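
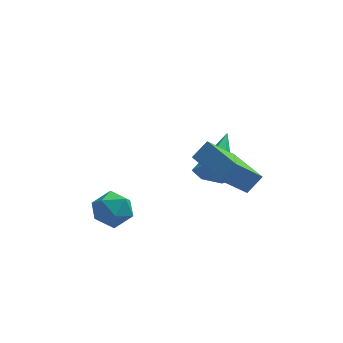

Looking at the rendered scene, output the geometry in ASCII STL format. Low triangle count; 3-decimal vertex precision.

solid 
facet normal -0.620 -0.351 -0.702
outer loop
vertex 2.028 -3.119 3.556
vertex 1.109 -1.583 3.599
vertex 2.978 -2.519 2.417
endloop
endfacet
facet normal 0.513 -0.858 -0.024
outer loop
vertex 3.511 -2.217 3.021
vertex 2.028 -3.119 3.556
vertex 2.978 -2.519 2.417
endloop
endfacet
facet normal -0.620 -0.351 -0.702
outer loop
vertex 2.978 -2.519 2.417
vertex 1.109 -1.583 3.599
vertex 2.059 -0.983 2.46
endloop
endfacet
facet normal 0.594 0.375 -0.712
outer loop
vertex 2.059 -0.983 2.46
vertex 3.511 -2.217 3.021
vertex 2.978 -2.519 2.417
endloop
endfacet
facet normal -0.594 -0.375 0.712
outer loop
vertex 2.028 -3.119 3.556
vertex 1.642 -1.281 4.203
vertex 1.109 -1.583 3.599
endloop
endfacet
facet normal 0.513 -0.858 -0.024
outer loop
vertex 2.561 -2.817 4.16
vertex 2.028 -3.119 3.556
vertex 3.511 -2.217 3.021
endloop
endfacet
facet normal -0.594 -0.375 0.712
outer loop
vertex 2.561 -2.817 4.16
vertex 1.642 -1.281 4.203
vertex 2.028 -3.119 3.556
endloop
endfacet
facet normal -0.513 0.858 0.024
outer loop
vertex 1.109 -1.583 3.599
vertex 1.642 -1.281 4.203
vertex 2.059 -0.983 2.46
endloop
endfacet
facet normal 0.594 0.375 -0.712
outer loop
vertex 2.592 -0.681 3.064
vertex 3.511 -2.217 3.021
vertex 2.059 -0.983 2.46
endloop
endfacet
facet normal -0.513 0.858 0.024
outer loop
vertex 2.059 -0.983 2.46
vertex 1.642 -1.281 4.203
vertex 2.592 -0.681 3.064
endloop
endfacet
facet normal 0.620 0.351 0.702
outer loop
vertex 2.592 -0.681 3.064
vertex 2.561 -2.817 4.16
vertex 3.511 -2.217 3.021
endloop
endfacet
facet normal 0.620 0.351 0.702
outer loop
vertex 1.642 -1.281 4.203
vertex 2.561 -2.817 4.16
vertex 2.592 -0.681 3.064
endloop
endfacet
facet normal -0.278 -0.857 -0.434
outer loop
vertex 2.277 0.877 0.255
vertex 1.921 0.659 0.913
vertex 1.528 1.061 0.372
endloop
endfacet
facet normal 0.059 0.694 -0.717
outer loop
vertex 2.277 0.877 0.255
vertex 1.528 1.061 0.372
vertex 2.519 2.501 1.847
endloop
endfacet
facet normal -0.278 -0.857 -0.435
outer loop
vertex 1.528 1.061 0.372
vertex 1.921 0.659 0.913
vertex 1.172 0.842 1.031
endloop
endfacet
facet normal -0.723 0.670 -0.168
outer loop
vertex 1.528 1.061 0.372
vertex 1.172 0.842 1.031
vertex 2.519 2.501 1.847
endloop
endfacet
facet normal -0.278 -0.857 -0.434
outer loop
vertex 1.172 0.842 1.031
vertex 1.921 0.659 0.913
vertex 1.565 0.441 1.572
endloop
endfacet
facet normal -0.697 0.232 0.678
outer loop
vertex 1.172 0.842 1.031
vertex 1.565 0.441 1.572
vertex 2.519 2.501 1.847
endloop
endfacet
facet normal -0.279 -0.857 -0.434
outer loop
vertex 1.565 0.441 1.572
vertex 1.921 0.659 0.913
vertex 2.314 0.257 1.454
endloop
endfacet
facet normal 0.109 -0.181 0.977
outer loop
vertex 1.565 0.441 1.572
vertex 2.314 0.257 1.454
vertex 2.519 2.501 1.847
endloop
endfacet
facet normal -0.279 -0.857 -0.434
outer loop
vertex 2.314 0.257 1.454
vertex 1.921 0.659 0.913
vertex 2.67 0.475 0.795
endloop
endfacet
facet normal 0.890 -0.156 0.429
outer loop
vertex 2.314 0.257 1.454
vertex 2.67 0.475 0.795
vertex 2.519 2.501 1.847
endloop
endfacet
facet normal -0.279 -0.856 -0.435
outer loop
vertex 2.67 0.475 0.795
vertex 1.921 0.659 0.913
vertex 2.277 0.877 0.255
endloop
endfacet
facet normal 0.863 0.282 -0.419
outer loop
vertex 2.67 0.475 0.795
vertex 2.277 0.877 0.255
vertex 2.519 2.501 1.847
endloop
endfacet
facet normal -0.611 0.326 0.721
outer loop
vertex -2.352 -2.386 1.853
vertex -2.002 -2.903 2.384
vertex -1.704 -2.144 2.293
endloop
endfacet
facet normal -0.481 0.842 0.245
outer loop
vertex -2.352 -2.386 1.853
vertex -1.704 -2.144 2.293
vertex -1.758 -1.944 1.5
endloop
endfacet
facet normal -0.688 0.608 -0.396
outer loop
vertex -2.352 -2.386 1.853
vertex -1.758 -1.944 1.5
vertex -2.089 -2.579 1.1
endloop
endfacet
facet normal -0.947 -0.052 -0.317
outer loop
vertex -2.352 -2.386 1.853
vertex -2.089 -2.579 1.1
vertex -2.24 -3.172 1.647
endloop
endfacet
facet normal -0.900 -0.226 0.373
outer loop
vertex -2.352 -2.386 1.853
vertex -2.24 -3.172 1.647
vertex -2.002 -2.903 2.384
endloop
endfacet
facet normal 0.225 0.948 0.224
outer loop
vertex -1.758 -1.944 1.5
vertex -1.704 -2.144 2.293
vertex -1.04 -2.188 1.813
endloop
endfacet
facet normal 0.012 0.114 0.993
outer loop
vertex -1.704 -2.144 2.293
vertex -2.002 -2.903 2.384
vertex -1.191 -2.781 2.36
endloop
endfacet
facet normal -0.453 -0.780 0.431
outer loop
vertex -2.002 -2.903 2.384
vertex -2.24 -3.172 1.647
vertex -1.522 -3.416 1.96
endloop
endfacet
facet normal -0.529 -0.498 -0.687
outer loop
vertex -2.24 -3.172 1.647
vertex -2.089 -2.579 1.1
vertex -1.576 -3.216 1.167
endloop
endfacet
facet normal -0.110 0.570 -0.814
outer loop
vertex -2.089 -2.579 1.1
vertex -1.758 -1.944 1.5
vertex -1.278 -2.457 1.076
endloop
endfacet
facet normal 0.947 0.052 0.317
outer loop
vertex -0.928 -2.974 1.607
vertex -1.04 -2.188 1.813
vertex -1.191 -2.781 2.36
endloop
endfacet
facet normal 0.688 -0.608 0.396
outer loop
vertex -0.928 -2.974 1.607
vertex -1.191 -2.781 2.36
vertex -1.522 -3.416 1.96
endloop
endfacet
facet normal 0.481 -0.842 -0.245
outer loop
vertex -0.928 -2.974 1.607
vertex -1.522 -3.416 1.96
vertex -1.576 -3.216 1.167
endloop
endfacet
facet normal 0.611 -0.326 -0.721
outer loop
vertex -0.928 -2.974 1.607
vertex -1.576 -3.216 1.167
vertex -1.278 -2.457 1.076
endloop
endfacet
facet normal 0.900 0.226 -0.373
outer loop
vertex -0.928 -2.974 1.607
vertex -1.278 -2.457 1.076
vertex -1.04 -2.188 1.813
endloop
endfacet
facet normal 0.529 0.498 0.687
outer loop
vertex -1.191 -2.781 2.36
vertex -1.04 -2.188 1.813
vertex -1.704 -2.144 2.293
endloop
endfacet
facet normal 0.110 -0.570 0.814
outer loop
vertex -1.522 -3.416 1.96
vertex -1.191 -2.781 2.36
vertex -2.002 -2.903 2.384
endloop
endfacet
facet normal -0.225 -0.948 -0.224
outer loop
vertex -1.576 -3.216 1.167
vertex -1.522 -3.416 1.96
vertex -2.24 -3.172 1.647
endloop
endfacet
facet normal -0.012 -0.114 -0.993
outer loop
vertex -1.278 -2.457 1.076
vertex -1.576 -3.216 1.167
vertex -2.089 -2.579 1.1
endloop
endfacet
facet normal 0.453 0.780 -0.431
outer loop
vertex -1.04 -2.188 1.813
vertex -1.278 -2.457 1.076
vertex -1.758 -1.944 1.5
endloop
endfacet

endsolid


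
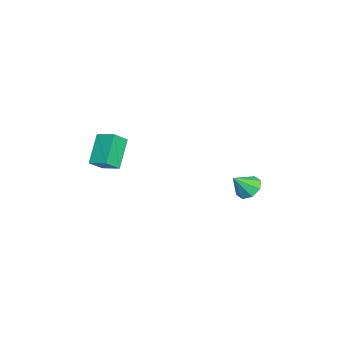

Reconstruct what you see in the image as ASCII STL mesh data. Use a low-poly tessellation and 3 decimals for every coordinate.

solid 
facet normal -0.373 0.578 -0.725
outer loop
vertex -3.604 3.724 -0.345
vertex -4.167 3.54 -0.202
vertex -3.805 3.997 -0.024
endloop
endfacet
facet normal 0.899 0.212 0.383
outer loop
vertex -3.604 3.724 -0.345
vertex -3.805 3.997 -0.024
vertex -3.793 2.96 0.522
endloop
endfacet
facet normal -0.375 0.579 -0.724
outer loop
vertex -3.805 3.997 -0.024
vertex -4.167 3.54 -0.202
vertex -4.218 4.001 0.193
endloop
endfacet
facet normal 0.424 0.426 0.799
outer loop
vertex -3.805 3.997 -0.024
vertex -4.218 4.001 0.193
vertex -3.793 2.96 0.522
endloop
endfacet
facet normal -0.375 0.579 -0.724
outer loop
vertex -4.218 4.001 0.193
vertex -4.167 3.54 -0.202
vertex -4.601 3.735 0.179
endloop
endfacet
facet normal -0.191 0.224 0.956
outer loop
vertex -4.218 4.001 0.193
vertex -4.601 3.735 0.179
vertex -3.793 2.96 0.522
endloop
endfacet
facet normal -0.374 0.580 -0.723
outer loop
vertex -4.601 3.735 0.179
vertex -4.167 3.54 -0.202
vertex -4.73 3.355 -0.059
endloop
endfacet
facet normal -0.588 -0.277 0.760
outer loop
vertex -4.601 3.735 0.179
vertex -4.73 3.355 -0.059
vertex -3.793 2.96 0.522
endloop
endfacet
facet normal -0.374 0.579 -0.724
outer loop
vertex -4.73 3.355 -0.059
vertex -4.167 3.54 -0.202
vertex -4.529 3.082 -0.381
endloop
endfacet
facet normal -0.533 -0.780 0.329
outer loop
vertex -4.73 3.355 -0.059
vertex -4.529 3.082 -0.381
vertex -3.793 2.96 0.522
endloop
endfacet
facet normal -0.375 0.579 -0.724
outer loop
vertex -4.529 3.082 -0.381
vertex -4.167 3.54 -0.202
vertex -4.116 3.078 -0.598
endloop
endfacet
facet normal -0.056 -0.994 -0.089
outer loop
vertex -4.529 3.082 -0.381
vertex -4.116 3.078 -0.598
vertex -3.793 2.96 0.522
endloop
endfacet
facet normal -0.374 0.579 -0.724
outer loop
vertex -4.116 3.078 -0.598
vertex -4.167 3.54 -0.202
vertex -3.733 3.344 -0.583
endloop
endfacet
facet normal 0.560 -0.792 -0.245
outer loop
vertex -4.116 3.078 -0.598
vertex -3.733 3.344 -0.583
vertex -3.793 2.96 0.522
endloop
endfacet
facet normal -0.373 0.580 -0.724
outer loop
vertex -3.733 3.344 -0.583
vertex -4.167 3.54 -0.202
vertex -3.604 3.724 -0.345
endloop
endfacet
facet normal 0.955 -0.293 -0.050
outer loop
vertex -3.733 3.344 -0.583
vertex -3.604 3.724 -0.345
vertex -3.793 2.96 0.522
endloop
endfacet
facet normal -0.558 0.541 -0.629
outer loop
vertex -3.741 -1.684 2.397
vertex -3.343 -0.977 2.652
vertex -2.768 -1.864 1.378
endloop
endfacet
facet normal -0.469 -0.831 -0.301
outer loop
vertex -2.317 -2.303 1.888
vertex -3.741 -1.684 2.397
vertex -2.768 -1.864 1.378
endloop
endfacet
facet normal -0.558 0.542 -0.629
outer loop
vertex -2.768 -1.864 1.378
vertex -3.343 -0.977 2.652
vertex -2.37 -1.157 1.634
endloop
endfacet
facet normal 0.686 -0.127 -0.716
outer loop
vertex -2.37 -1.157 1.634
vertex -2.317 -2.303 1.888
vertex -2.768 -1.864 1.378
endloop
endfacet
facet normal -0.686 0.128 0.716
outer loop
vertex -3.741 -1.684 2.397
vertex -2.892 -1.416 3.162
vertex -3.343 -0.977 2.652
endloop
endfacet
facet normal -0.469 -0.831 -0.301
outer loop
vertex -3.29 -2.123 2.906
vertex -3.741 -1.684 2.397
vertex -2.317 -2.303 1.888
endloop
endfacet
facet normal -0.686 0.127 0.717
outer loop
vertex -3.29 -2.123 2.906
vertex -2.892 -1.416 3.162
vertex -3.741 -1.684 2.397
endloop
endfacet
facet normal 0.468 0.831 0.301
outer loop
vertex -3.343 -0.977 2.652
vertex -2.892 -1.416 3.162
vertex -2.37 -1.157 1.634
endloop
endfacet
facet normal 0.685 -0.127 -0.717
outer loop
vertex -1.919 -1.596 2.143
vertex -2.317 -2.303 1.888
vertex -2.37 -1.157 1.634
endloop
endfacet
facet normal 0.469 0.830 0.301
outer loop
vertex -2.37 -1.157 1.634
vertex -2.892 -1.416 3.162
vertex -1.919 -1.596 2.143
endloop
endfacet
facet normal 0.558 -0.541 0.629
outer loop
vertex -1.919 -1.596 2.143
vertex -3.29 -2.123 2.906
vertex -2.317 -2.303 1.888
endloop
endfacet
facet normal 0.558 -0.542 0.629
outer loop
vertex -2.892 -1.416 3.162
vertex -3.29 -2.123 2.906
vertex -1.919 -1.596 2.143
endloop
endfacet

endsolid


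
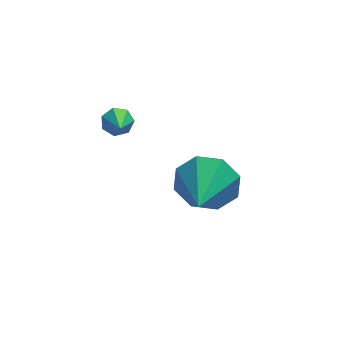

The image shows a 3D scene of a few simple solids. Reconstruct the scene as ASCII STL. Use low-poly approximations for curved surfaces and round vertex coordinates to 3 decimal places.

solid 
facet normal 0.350 0.858 -0.376
outer loop
vertex -0.042 0.183 -0.84
vertex -0.592 -0.002 -1.774
vertex -0.819 0.507 -0.825
endloop
endfacet
facet normal -0.021 -0.097 0.995
outer loop
vertex -0.042 0.183 -0.84
vertex -0.819 0.507 -0.825
vertex -1.268 -1.658 -1.046
endloop
endfacet
facet normal 0.350 0.858 -0.377
outer loop
vertex -0.819 0.507 -0.825
vertex -0.592 -0.002 -1.774
vertex -1.463 0.532 -1.366
endloop
endfacet
facet normal -0.641 0.055 0.766
outer loop
vertex -0.819 0.507 -0.825
vertex -1.463 0.532 -1.366
vertex -1.268 -1.658 -1.046
endloop
endfacet
facet normal 0.349 0.858 -0.377
outer loop
vertex -1.463 0.532 -1.366
vertex -0.592 -0.002 -1.774
vertex -1.598 0.244 -2.146
endloop
endfacet
facet normal -0.980 -0.059 0.191
outer loop
vertex -1.463 0.532 -1.366
vertex -1.598 0.244 -2.146
vertex -1.268 -1.658 -1.046
endloop
endfacet
facet normal 0.349 0.858 -0.377
outer loop
vertex -1.598 0.244 -2.146
vertex -0.592 -0.002 -1.774
vertex -1.143 -0.188 -2.707
endloop
endfacet
facet normal -0.840 -0.373 -0.394
outer loop
vertex -1.598 0.244 -2.146
vertex -1.143 -0.188 -2.707
vertex -1.268 -1.658 -1.046
endloop
endfacet
facet normal 0.349 0.858 -0.377
outer loop
vertex -1.143 -0.188 -2.707
vertex -0.592 -0.002 -1.774
vertex -0.366 -0.511 -2.722
endloop
endfacet
facet normal -0.304 -0.702 -0.644
outer loop
vertex -1.143 -0.188 -2.707
vertex -0.366 -0.511 -2.722
vertex -1.268 -1.658 -1.046
endloop
endfacet
facet normal 0.350 0.858 -0.377
outer loop
vertex -0.366 -0.511 -2.722
vertex -0.592 -0.002 -1.774
vertex 0.278 -0.536 -2.181
endloop
endfacet
facet normal 0.315 -0.854 -0.415
outer loop
vertex -0.366 -0.511 -2.722
vertex 0.278 -0.536 -2.181
vertex -1.268 -1.658 -1.046
endloop
endfacet
facet normal 0.350 0.858 -0.376
outer loop
vertex 0.278 -0.536 -2.181
vertex -0.592 -0.002 -1.774
vertex 0.413 -0.249 -1.401
endloop
endfacet
facet normal 0.654 -0.740 0.159
outer loop
vertex 0.278 -0.536 -2.181
vertex 0.413 -0.249 -1.401
vertex -1.268 -1.658 -1.046
endloop
endfacet
facet normal 0.350 0.858 -0.376
outer loop
vertex 0.413 -0.249 -1.401
vertex -0.592 -0.002 -1.774
vertex -0.042 0.183 -0.84
endloop
endfacet
facet normal 0.514 -0.426 0.745
outer loop
vertex 0.413 -0.249 -1.401
vertex -0.042 0.183 -0.84
vertex -1.268 -1.658 -1.046
endloop
endfacet
facet normal 0.088 0.806 -0.586
outer loop
vertex -2.933 0.681 1.943
vertex -3.291 0.486 1.621
vertex -3.361 0.794 2.034
endloop
endfacet
facet normal 0.262 0.238 0.935
outer loop
vertex -2.933 0.681 1.943
vertex -3.361 0.794 2.034
vertex -3.409 -0.586 2.399
endloop
endfacet
facet normal 0.089 0.806 -0.586
outer loop
vertex -3.361 0.794 2.034
vertex -3.291 0.486 1.621
vertex -3.736 0.675 1.813
endloop
endfacet
facet normal -0.547 0.232 0.804
outer loop
vertex -3.361 0.794 2.034
vertex -3.736 0.675 1.813
vertex -3.409 -0.586 2.399
endloop
endfacet
facet normal 0.088 0.805 -0.587
outer loop
vertex -3.736 0.675 1.813
vertex -3.291 0.486 1.621
vertex -3.776 0.413 1.448
endloop
endfacet
facet normal -0.965 -0.151 0.214
outer loop
vertex -3.736 0.675 1.813
vertex -3.776 0.413 1.448
vertex -3.409 -0.586 2.399
endloop
endfacet
facet normal 0.087 0.807 -0.585
outer loop
vertex -3.776 0.413 1.448
vertex -3.291 0.486 1.621
vertex -3.452 0.207 1.212
endloop
endfacet
facet normal -0.679 -0.621 -0.390
outer loop
vertex -3.776 0.413 1.448
vertex -3.452 0.207 1.212
vertex -3.409 -0.586 2.399
endloop
endfacet
facet normal 0.089 0.806 -0.585
outer loop
vertex -3.452 0.207 1.212
vertex -3.291 0.486 1.621
vertex -3.006 0.21 1.284
endloop
endfacet
facet normal 0.095 -0.826 -0.555
outer loop
vertex -3.452 0.207 1.212
vertex -3.006 0.21 1.284
vertex -3.409 -0.586 2.399
endloop
endfacet
facet normal 0.088 0.806 -0.586
outer loop
vertex -3.006 0.21 1.284
vertex -3.291 0.486 1.621
vertex -2.776 0.421 1.609
endloop
endfacet
facet normal 0.777 -0.610 -0.154
outer loop
vertex -3.006 0.21 1.284
vertex -2.776 0.421 1.609
vertex -3.409 -0.586 2.399
endloop
endfacet
facet normal 0.088 0.806 -0.586
outer loop
vertex -2.776 0.421 1.609
vertex -3.291 0.486 1.621
vertex -2.933 0.681 1.943
endloop
endfacet
facet normal 0.851 -0.137 0.507
outer loop
vertex -2.776 0.421 1.609
vertex -2.933 0.681 1.943
vertex -3.409 -0.586 2.399
endloop
endfacet

endsolid


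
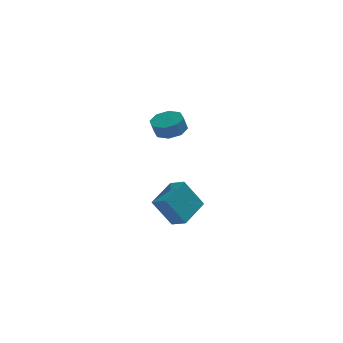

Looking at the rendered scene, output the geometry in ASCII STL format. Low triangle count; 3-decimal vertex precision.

solid 
facet normal -0.692 0.624 -0.364
outer loop
vertex 0.185 -3.76 0.789
vertex 1.198 -2.175 1.58
vertex 1.281 -3.578 -0.98
endloop
endfacet
facet normal -0.497 -0.776 -0.388
outer loop
vertex 2.042 -4.265 -0.58
vertex 0.185 -3.76 0.789
vertex 1.281 -3.578 -0.98
endloop
endfacet
facet normal -0.691 0.624 -0.364
outer loop
vertex 1.281 -3.578 -0.98
vertex 1.198 -2.175 1.58
vertex 2.295 -1.994 -0.19
endloop
endfacet
facet normal 0.524 0.087 -0.847
outer loop
vertex 2.295 -1.994 -0.19
vertex 2.042 -4.265 -0.58
vertex 1.281 -3.578 -0.98
endloop
endfacet
facet normal -0.524 -0.088 0.847
outer loop
vertex 0.185 -3.76 0.789
vertex 1.959 -2.862 1.98
vertex 1.198 -2.175 1.58
endloop
endfacet
facet normal -0.497 -0.777 -0.387
outer loop
vertex 0.945 -4.446 1.19
vertex 0.185 -3.76 0.789
vertex 2.042 -4.265 -0.58
endloop
endfacet
facet normal -0.525 -0.086 0.847
outer loop
vertex 0.945 -4.446 1.19
vertex 1.959 -2.862 1.98
vertex 0.185 -3.76 0.789
endloop
endfacet
facet normal 0.497 0.776 0.388
outer loop
vertex 1.198 -2.175 1.58
vertex 1.959 -2.862 1.98
vertex 2.295 -1.994 -0.19
endloop
endfacet
facet normal 0.525 0.087 -0.847
outer loop
vertex 3.055 -2.68 0.211
vertex 2.042 -4.265 -0.58
vertex 2.295 -1.994 -0.19
endloop
endfacet
facet normal 0.497 0.777 0.388
outer loop
vertex 2.295 -1.994 -0.19
vertex 1.959 -2.862 1.98
vertex 3.055 -2.68 0.211
endloop
endfacet
facet normal 0.691 -0.624 0.365
outer loop
vertex 3.055 -2.68 0.211
vertex 0.945 -4.446 1.19
vertex 2.042 -4.265 -0.58
endloop
endfacet
facet normal 0.691 -0.624 0.364
outer loop
vertex 1.959 -2.862 1.98
vertex 0.945 -4.446 1.19
vertex 3.055 -2.68 0.211
endloop
endfacet
facet normal 0.241 0.290 -0.926
outer loop
vertex 1.824 3.255 3.209
vertex 1.213 4.078 3.308
vertex 2.204 3.879 3.503
endloop
endfacet
facet normal 0.842 -0.537 0.051
outer loop
vertex 1.824 3.255 3.209
vertex 2.204 3.879 3.503
vertex 1.578 2.959 4.154
endloop
endfacet
facet normal 0.842 -0.537 0.051
outer loop
vertex 1.578 2.959 4.154
vertex 2.204 3.879 3.503
vertex 1.959 3.584 4.448
endloop
endfacet
facet normal -0.241 -0.289 0.927
outer loop
vertex 1.578 2.959 4.154
vertex 1.959 3.584 4.448
vertex 0.967 3.782 4.252
endloop
endfacet
facet normal 0.240 0.290 -0.926
outer loop
vertex 2.204 3.879 3.503
vertex 1.213 4.078 3.308
vertex 2.004 4.62 3.683
endloop
endfacet
facet normal 0.937 0.180 0.299
outer loop
vertex 2.204 3.879 3.503
vertex 2.004 4.62 3.683
vertex 1.959 3.584 4.448
endloop
endfacet
facet normal 0.936 0.181 0.300
outer loop
vertex 1.959 3.584 4.448
vertex 2.004 4.62 3.683
vertex 1.758 4.325 4.628
endloop
endfacet
facet normal -0.241 -0.290 0.926
outer loop
vertex 1.959 3.584 4.448
vertex 1.758 4.325 4.628
vertex 0.967 3.782 4.252
endloop
endfacet
facet normal 0.241 0.290 -0.926
outer loop
vertex 2.004 4.62 3.683
vertex 1.213 4.078 3.308
vertex 1.34 5.043 3.643
endloop
endfacet
facet normal 0.482 0.793 0.373
outer loop
vertex 2.004 4.62 3.683
vertex 1.34 5.043 3.643
vertex 1.758 4.325 4.628
endloop
endfacet
facet normal 0.482 0.793 0.373
outer loop
vertex 1.758 4.325 4.628
vertex 1.34 5.043 3.643
vertex 1.094 4.748 4.588
endloop
endfacet
facet normal -0.241 -0.290 0.926
outer loop
vertex 1.758 4.325 4.628
vertex 1.094 4.748 4.588
vertex 0.967 3.782 4.252
endloop
endfacet
facet normal 0.242 0.290 -0.926
outer loop
vertex 1.34 5.043 3.643
vertex 1.213 4.078 3.308
vertex 0.602 4.901 3.406
endloop
endfacet
facet normal -0.254 0.940 0.227
outer loop
vertex 1.34 5.043 3.643
vertex 0.602 4.901 3.406
vertex 1.094 4.748 4.588
endloop
endfacet
facet normal -0.255 0.940 0.228
outer loop
vertex 1.094 4.748 4.588
vertex 0.602 4.901 3.406
vertex 0.356 4.605 4.351
endloop
endfacet
facet normal -0.241 -0.290 0.926
outer loop
vertex 1.094 4.748 4.588
vertex 0.356 4.605 4.351
vertex 0.967 3.782 4.252
endloop
endfacet
facet normal 0.241 0.289 -0.927
outer loop
vertex 0.602 4.901 3.406
vertex 1.213 4.078 3.308
vertex 0.221 4.276 3.112
endloop
endfacet
facet normal -0.842 0.537 -0.051
outer loop
vertex 0.602 4.901 3.406
vertex 0.221 4.276 3.112
vertex 0.356 4.605 4.351
endloop
endfacet
facet normal -0.842 0.537 -0.051
outer loop
vertex 0.356 4.605 4.351
vertex 0.221 4.276 3.112
vertex -0.024 3.981 4.057
endloop
endfacet
facet normal -0.241 -0.290 0.926
outer loop
vertex 0.356 4.605 4.351
vertex -0.024 3.981 4.057
vertex 0.967 3.782 4.252
endloop
endfacet
facet normal 0.241 0.290 -0.926
outer loop
vertex 0.221 4.276 3.112
vertex 1.213 4.078 3.308
vertex 0.422 3.535 2.932
endloop
endfacet
facet normal -0.937 -0.181 -0.299
outer loop
vertex 0.221 4.276 3.112
vertex 0.422 3.535 2.932
vertex -0.024 3.981 4.057
endloop
endfacet
facet normal -0.937 -0.180 -0.300
outer loop
vertex -0.024 3.981 4.057
vertex 0.422 3.535 2.932
vertex 0.176 3.24 3.877
endloop
endfacet
facet normal -0.240 -0.290 0.926
outer loop
vertex -0.024 3.981 4.057
vertex 0.176 3.24 3.877
vertex 0.967 3.782 4.252
endloop
endfacet
facet normal 0.241 0.290 -0.926
outer loop
vertex 0.422 3.535 2.932
vertex 1.213 4.078 3.308
vertex 1.086 3.112 2.972
endloop
endfacet
facet normal -0.482 -0.793 -0.373
outer loop
vertex 0.422 3.535 2.932
vertex 1.086 3.112 2.972
vertex 0.176 3.24 3.877
endloop
endfacet
facet normal -0.482 -0.793 -0.373
outer loop
vertex 0.176 3.24 3.877
vertex 1.086 3.112 2.972
vertex 0.84 2.817 3.917
endloop
endfacet
facet normal -0.241 -0.290 0.926
outer loop
vertex 0.176 3.24 3.877
vertex 0.84 2.817 3.917
vertex 0.967 3.782 4.252
endloop
endfacet
facet normal 0.241 0.290 -0.926
outer loop
vertex 1.086 3.112 2.972
vertex 1.213 4.078 3.308
vertex 1.824 3.255 3.209
endloop
endfacet
facet normal 0.255 -0.940 -0.227
outer loop
vertex 1.086 3.112 2.972
vertex 1.824 3.255 3.209
vertex 0.84 2.817 3.917
endloop
endfacet
facet normal 0.254 -0.940 -0.228
outer loop
vertex 0.84 2.817 3.917
vertex 1.824 3.255 3.209
vertex 1.578 2.959 4.154
endloop
endfacet
facet normal -0.242 -0.290 0.926
outer loop
vertex 0.84 2.817 3.917
vertex 1.578 2.959 4.154
vertex 0.967 3.782 4.252
endloop
endfacet

endsolid


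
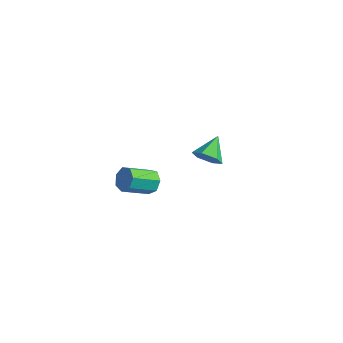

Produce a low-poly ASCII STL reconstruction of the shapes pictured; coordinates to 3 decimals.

solid 
facet normal 0.177 -0.846 -0.503
outer loop
vertex -1.196 3.081 -2.393
vertex -1.933 3.204 -2.859
vertex -1.17 3.535 -3.147
endloop
endfacet
facet normal 0.805 0.496 0.326
outer loop
vertex -1.196 3.081 -2.393
vertex -1.17 3.535 -3.147
vertex -2.207 4.516 -2.081
endloop
endfacet
facet normal 0.178 -0.846 -0.502
outer loop
vertex -1.17 3.535 -3.147
vertex -1.933 3.204 -2.859
vertex -1.906 3.657 -3.613
endloop
endfacet
facet normal 0.387 0.835 -0.392
outer loop
vertex -1.17 3.535 -3.147
vertex -1.906 3.657 -3.613
vertex -2.207 4.516 -2.081
endloop
endfacet
facet normal 0.177 -0.847 -0.502
outer loop
vertex -1.906 3.657 -3.613
vertex -1.933 3.204 -2.859
vertex -2.669 3.327 -3.325
endloop
endfacet
facet normal -0.496 0.712 -0.497
outer loop
vertex -1.906 3.657 -3.613
vertex -2.669 3.327 -3.325
vertex -2.207 4.516 -2.081
endloop
endfacet
facet normal 0.177 -0.847 -0.502
outer loop
vertex -2.669 3.327 -3.325
vertex -1.933 3.204 -2.859
vertex -2.696 2.874 -2.571
endloop
endfacet
facet normal -0.961 0.251 0.117
outer loop
vertex -2.669 3.327 -3.325
vertex -2.696 2.874 -2.571
vertex -2.207 4.516 -2.081
endloop
endfacet
facet normal 0.177 -0.847 -0.502
outer loop
vertex -2.696 2.874 -2.571
vertex -1.933 3.204 -2.859
vertex -1.96 2.751 -2.105
endloop
endfacet
facet normal -0.543 -0.087 0.835
outer loop
vertex -2.696 2.874 -2.571
vertex -1.96 2.751 -2.105
vertex -2.207 4.516 -2.081
endloop
endfacet
facet normal 0.176 -0.847 -0.502
outer loop
vertex -1.96 2.751 -2.105
vertex -1.933 3.204 -2.859
vertex -1.196 3.081 -2.393
endloop
endfacet
facet normal 0.339 0.035 0.940
outer loop
vertex -1.96 2.751 -2.105
vertex -1.196 3.081 -2.393
vertex -2.207 4.516 -2.081
endloop
endfacet
facet normal 0.376 0.779 -0.503
outer loop
vertex -0.668 -2.642 -0.353
vertex -1.299 -2.284 -0.27
vertex -0.714 -2.284 0.167
endloop
endfacet
facet normal 0.924 -0.272 0.269
outer loop
vertex -0.668 -2.642 -0.353
vertex -0.714 -2.284 0.167
vertex -1.31 -3.973 0.507
endloop
endfacet
facet normal 0.924 -0.272 0.269
outer loop
vertex -1.31 -3.973 0.507
vertex -0.714 -2.284 0.167
vertex -1.356 -3.615 1.027
endloop
endfacet
facet normal -0.374 -0.779 0.503
outer loop
vertex -1.31 -3.973 0.507
vertex -1.356 -3.615 1.027
vertex -1.941 -3.616 0.59
endloop
endfacet
facet normal 0.375 0.779 -0.503
outer loop
vertex -0.714 -2.284 0.167
vertex -1.299 -2.284 -0.27
vertex -1.201 -1.926 0.358
endloop
endfacet
facet normal 0.519 0.273 0.810
outer loop
vertex -0.714 -2.284 0.167
vertex -1.201 -1.926 0.358
vertex -1.356 -3.615 1.027
endloop
endfacet
facet normal 0.519 0.273 0.810
outer loop
vertex -1.356 -3.615 1.027
vertex -1.201 -1.926 0.358
vertex -1.843 -3.257 1.218
endloop
endfacet
facet normal -0.375 -0.778 0.504
outer loop
vertex -1.356 -3.615 1.027
vertex -1.843 -3.257 1.218
vertex -1.941 -3.616 0.59
endloop
endfacet
facet normal 0.375 0.779 -0.503
outer loop
vertex -1.201 -1.926 0.358
vertex -1.299 -2.284 -0.27
vertex -1.761 -1.838 0.076
endloop
endfacet
facet normal -0.277 0.612 0.741
outer loop
vertex -1.201 -1.926 0.358
vertex -1.761 -1.838 0.076
vertex -1.843 -3.257 1.218
endloop
endfacet
facet normal -0.277 0.612 0.741
outer loop
vertex -1.843 -3.257 1.218
vertex -1.761 -1.838 0.076
vertex -2.403 -3.169 0.936
endloop
endfacet
facet normal -0.376 -0.778 0.503
outer loop
vertex -1.843 -3.257 1.218
vertex -2.403 -3.169 0.936
vertex -1.941 -3.616 0.59
endloop
endfacet
facet normal 0.375 0.779 -0.503
outer loop
vertex -1.761 -1.838 0.076
vertex -1.299 -2.284 -0.27
vertex -1.974 -2.086 -0.467
endloop
endfacet
facet normal -0.864 0.491 0.115
outer loop
vertex -1.761 -1.838 0.076
vertex -1.974 -2.086 -0.467
vertex -2.403 -3.169 0.936
endloop
endfacet
facet normal -0.864 0.490 0.114
outer loop
vertex -2.403 -3.169 0.936
vertex -1.974 -2.086 -0.467
vertex -2.615 -3.417 0.393
endloop
endfacet
facet normal -0.377 -0.778 0.502
outer loop
vertex -2.403 -3.169 0.936
vertex -2.615 -3.417 0.393
vertex -1.941 -3.616 0.59
endloop
endfacet
facet normal 0.375 0.778 -0.504
outer loop
vertex -1.974 -2.086 -0.467
vertex -1.299 -2.284 -0.27
vertex -1.678 -2.484 -0.861
endloop
endfacet
facet normal -0.800 -0.002 -0.599
outer loop
vertex -1.974 -2.086 -0.467
vertex -1.678 -2.484 -0.861
vertex -2.615 -3.417 0.393
endloop
endfacet
facet normal -0.801 -0.001 -0.599
outer loop
vertex -2.615 -3.417 0.393
vertex -1.678 -2.484 -0.861
vertex -2.32 -3.815 -0.001
endloop
endfacet
facet normal -0.377 -0.778 0.503
outer loop
vertex -2.615 -3.417 0.393
vertex -2.32 -3.815 -0.001
vertex -1.941 -3.616 0.59
endloop
endfacet
facet normal 0.374 0.779 -0.504
outer loop
vertex -1.678 -2.484 -0.861
vertex -1.299 -2.284 -0.27
vertex -1.097 -2.731 -0.811
endloop
endfacet
facet normal -0.135 -0.491 -0.861
outer loop
vertex -1.678 -2.484 -0.861
vertex -1.097 -2.731 -0.811
vertex -2.32 -3.815 -0.001
endloop
endfacet
facet normal -0.135 -0.491 -0.861
outer loop
vertex -2.32 -3.815 -0.001
vertex -1.097 -2.731 -0.811
vertex -1.739 -4.062 0.049
endloop
endfacet
facet normal -0.375 -0.779 0.503
outer loop
vertex -2.32 -3.815 -0.001
vertex -1.739 -4.062 0.049
vertex -1.941 -3.616 0.59
endloop
endfacet
facet normal 0.375 0.778 -0.503
outer loop
vertex -1.097 -2.731 -0.811
vertex -1.299 -2.284 -0.27
vertex -0.668 -2.642 -0.353
endloop
endfacet
facet normal 0.633 -0.612 -0.474
outer loop
vertex -1.097 -2.731 -0.811
vertex -0.668 -2.642 -0.353
vertex -1.739 -4.062 0.049
endloop
endfacet
facet normal 0.633 -0.612 -0.474
outer loop
vertex -1.739 -4.062 0.049
vertex -0.668 -2.642 -0.353
vertex -1.31 -3.973 0.507
endloop
endfacet
facet normal -0.375 -0.779 0.502
outer loop
vertex -1.739 -4.062 0.049
vertex -1.31 -3.973 0.507
vertex -1.941 -3.616 0.59
endloop
endfacet

endsolid


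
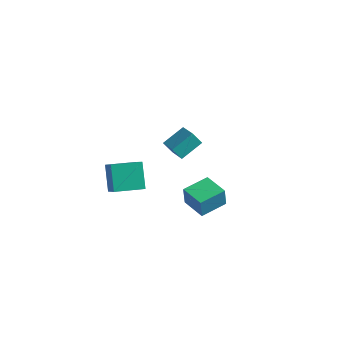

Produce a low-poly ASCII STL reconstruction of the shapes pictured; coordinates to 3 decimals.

solid 
facet normal -0.776 -0.627 0.063
outer loop
vertex 0.174 -4.944 2.956
vertex -0.603 -3.85 4.273
vertex -0.864 -3.816 1.406
endloop
endfacet
facet normal 0.414 -0.582 -0.700
outer loop
vertex 0.603 -2.63 1.287
vertex 0.174 -4.944 2.956
vertex -0.864 -3.816 1.406
endloop
endfacet
facet normal -0.776 -0.627 0.063
outer loop
vertex -0.864 -3.816 1.406
vertex -0.603 -3.85 4.273
vertex -1.641 -2.722 2.723
endloop
endfacet
facet normal -0.476 0.518 -0.711
outer loop
vertex -1.641 -2.722 2.723
vertex 0.603 -2.63 1.287
vertex -0.864 -3.816 1.406
endloop
endfacet
facet normal 0.476 -0.518 0.711
outer loop
vertex 0.174 -4.944 2.956
vertex 0.864 -2.664 4.154
vertex -0.603 -3.85 4.273
endloop
endfacet
facet normal 0.414 -0.582 -0.700
outer loop
vertex 1.641 -3.758 2.837
vertex 0.174 -4.944 2.956
vertex 0.603 -2.63 1.287
endloop
endfacet
facet normal 0.476 -0.518 0.711
outer loop
vertex 1.641 -3.758 2.837
vertex 0.864 -2.664 4.154
vertex 0.174 -4.944 2.956
endloop
endfacet
facet normal -0.414 0.582 0.700
outer loop
vertex -0.603 -3.85 4.273
vertex 0.864 -2.664 4.154
vertex -1.641 -2.722 2.723
endloop
endfacet
facet normal -0.476 0.518 -0.711
outer loop
vertex -0.174 -1.536 2.604
vertex 0.603 -2.63 1.287
vertex -1.641 -2.722 2.723
endloop
endfacet
facet normal -0.414 0.582 0.700
outer loop
vertex -1.641 -2.722 2.723
vertex 0.864 -2.664 4.154
vertex -0.174 -1.536 2.604
endloop
endfacet
facet normal 0.776 0.627 -0.063
outer loop
vertex -0.174 -1.536 2.604
vertex 1.641 -3.758 2.837
vertex 0.603 -2.63 1.287
endloop
endfacet
facet normal 0.776 0.627 -0.063
outer loop
vertex 0.864 -2.664 4.154
vertex 1.641 -3.758 2.837
vertex -0.174 -1.536 2.604
endloop
endfacet
facet normal -0.891 0.450 -0.053
outer loop
vertex 2.503 -0.509 0.109
vertex 3.332 1.143 0.205
vertex 2.597 -0.479 -1.217
endloop
endfacet
facet normal -0.448 -0.892 -0.052
outer loop
vertex 4.148 -1.263 -1.125
vertex 2.503 -0.509 0.109
vertex 2.597 -0.479 -1.217
endloop
endfacet
facet normal -0.891 0.451 -0.053
outer loop
vertex 2.597 -0.479 -1.217
vertex 3.332 1.143 0.205
vertex 3.426 1.172 -1.121
endloop
endfacet
facet normal 0.071 0.023 -0.997
outer loop
vertex 3.426 1.172 -1.121
vertex 4.148 -1.263 -1.125
vertex 2.597 -0.479 -1.217
endloop
endfacet
facet normal -0.071 -0.023 0.997
outer loop
vertex 2.503 -0.509 0.109
vertex 4.883 0.359 0.297
vertex 3.332 1.143 0.205
endloop
endfacet
facet normal -0.448 -0.893 -0.051
outer loop
vertex 4.054 -1.292 0.201
vertex 2.503 -0.509 0.109
vertex 4.148 -1.263 -1.125
endloop
endfacet
facet normal -0.071 -0.023 0.997
outer loop
vertex 4.054 -1.292 0.201
vertex 4.883 0.359 0.297
vertex 2.503 -0.509 0.109
endloop
endfacet
facet normal 0.448 0.893 0.051
outer loop
vertex 3.332 1.143 0.205
vertex 4.883 0.359 0.297
vertex 3.426 1.172 -1.121
endloop
endfacet
facet normal 0.071 0.023 -0.997
outer loop
vertex 4.977 0.389 -1.029
vertex 4.148 -1.263 -1.125
vertex 3.426 1.172 -1.121
endloop
endfacet
facet normal 0.448 0.893 0.052
outer loop
vertex 3.426 1.172 -1.121
vertex 4.883 0.359 0.297
vertex 4.977 0.389 -1.029
endloop
endfacet
facet normal 0.891 -0.450 0.053
outer loop
vertex 4.977 0.389 -1.029
vertex 4.054 -1.292 0.201
vertex 4.148 -1.263 -1.125
endloop
endfacet
facet normal 0.891 -0.451 0.053
outer loop
vertex 4.883 0.359 0.297
vertex 4.054 -1.292 0.201
vertex 4.977 0.389 -1.029
endloop
endfacet
facet normal -0.637 -0.087 0.766
outer loop
vertex 0.839 4.072 0.925
vertex -0.391 5.194 0.03
vertex 0.12 2.68 0.168
endloop
endfacet
facet normal 0.650 -0.594 0.474
outer loop
vertex 0.751 2.766 -0.59
vertex 0.839 4.072 0.925
vertex 0.12 2.68 0.168
endloop
endfacet
facet normal -0.637 -0.087 0.766
outer loop
vertex 0.12 2.68 0.168
vertex -0.391 5.194 0.03
vertex -1.11 3.802 -0.727
endloop
endfacet
facet normal -0.413 -0.800 -0.435
outer loop
vertex -1.11 3.802 -0.727
vertex 0.751 2.766 -0.59
vertex 0.12 2.68 0.168
endloop
endfacet
facet normal 0.413 0.800 0.435
outer loop
vertex 0.839 4.072 0.925
vertex 0.24 5.28 -0.728
vertex -0.391 5.194 0.03
endloop
endfacet
facet normal 0.650 -0.594 0.474
outer loop
vertex 1.47 4.158 0.167
vertex 0.839 4.072 0.925
vertex 0.751 2.766 -0.59
endloop
endfacet
facet normal 0.413 0.800 0.435
outer loop
vertex 1.47 4.158 0.167
vertex 0.24 5.28 -0.728
vertex 0.839 4.072 0.925
endloop
endfacet
facet normal -0.650 0.594 -0.474
outer loop
vertex -0.391 5.194 0.03
vertex 0.24 5.28 -0.728
vertex -1.11 3.802 -0.727
endloop
endfacet
facet normal -0.413 -0.800 -0.435
outer loop
vertex -0.479 3.888 -1.485
vertex 0.751 2.766 -0.59
vertex -1.11 3.802 -0.727
endloop
endfacet
facet normal -0.650 0.594 -0.474
outer loop
vertex -1.11 3.802 -0.727
vertex 0.24 5.28 -0.728
vertex -0.479 3.888 -1.485
endloop
endfacet
facet normal 0.637 0.087 -0.766
outer loop
vertex -0.479 3.888 -1.485
vertex 1.47 4.158 0.167
vertex 0.751 2.766 -0.59
endloop
endfacet
facet normal 0.637 0.087 -0.766
outer loop
vertex 0.24 5.28 -0.728
vertex 1.47 4.158 0.167
vertex -0.479 3.888 -1.485
endloop
endfacet

endsolid


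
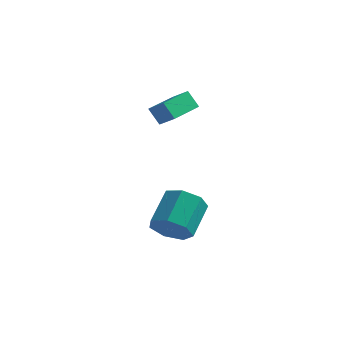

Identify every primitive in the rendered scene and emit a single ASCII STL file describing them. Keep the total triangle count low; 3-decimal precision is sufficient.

solid 
facet normal -0.051 -0.833 -0.551
outer loop
vertex -1.793 -2.787 -4.593
vertex -2.706 -2.892 -4.35
vertex -2.34 -2.424 -5.092
endloop
endfacet
facet normal 0.747 0.334 -0.575
outer loop
vertex -1.793 -2.787 -4.593
vertex -2.34 -2.424 -5.092
vertex -1.702 -1.304 -3.613
endloop
endfacet
facet normal 0.747 0.334 -0.575
outer loop
vertex -1.702 -1.304 -3.613
vertex -2.34 -2.424 -5.092
vertex -2.249 -0.941 -4.112
endloop
endfacet
facet normal 0.051 0.834 0.550
outer loop
vertex -1.702 -1.304 -3.613
vertex -2.249 -0.941 -4.112
vertex -2.614 -1.408 -3.37
endloop
endfacet
facet normal -0.051 -0.833 -0.551
outer loop
vertex -2.34 -2.424 -5.092
vertex -2.706 -2.892 -4.35
vertex -3.162 -2.413 -5.032
endloop
endfacet
facet normal -0.053 0.553 -0.832
outer loop
vertex -2.34 -2.424 -5.092
vertex -3.162 -2.413 -5.032
vertex -2.249 -0.941 -4.112
endloop
endfacet
facet normal -0.053 0.553 -0.832
outer loop
vertex -2.249 -0.941 -4.112
vertex -3.162 -2.413 -5.032
vertex -3.071 -0.93 -4.052
endloop
endfacet
facet normal 0.051 0.834 0.550
outer loop
vertex -2.249 -0.941 -4.112
vertex -3.071 -0.93 -4.052
vertex -2.614 -1.408 -3.37
endloop
endfacet
facet normal -0.052 -0.833 -0.550
outer loop
vertex -3.162 -2.413 -5.032
vertex -2.706 -2.892 -4.35
vertex -3.641 -2.762 -4.458
endloop
endfacet
facet normal -0.813 0.355 -0.462
outer loop
vertex -3.162 -2.413 -5.032
vertex -3.641 -2.762 -4.458
vertex -3.071 -0.93 -4.052
endloop
endfacet
facet normal -0.813 0.355 -0.461
outer loop
vertex -3.071 -0.93 -4.052
vertex -3.641 -2.762 -4.458
vertex -3.549 -1.279 -3.478
endloop
endfacet
facet normal 0.052 0.834 0.550
outer loop
vertex -3.071 -0.93 -4.052
vertex -3.549 -1.279 -3.478
vertex -2.614 -1.408 -3.37
endloop
endfacet
facet normal -0.052 -0.833 -0.551
outer loop
vertex -3.641 -2.762 -4.458
vertex -2.706 -2.892 -4.35
vertex -3.415 -3.209 -3.803
endloop
endfacet
facet normal -0.960 -0.110 0.256
outer loop
vertex -3.641 -2.762 -4.458
vertex -3.415 -3.209 -3.803
vertex -3.549 -1.279 -3.478
endloop
endfacet
facet normal -0.960 -0.110 0.256
outer loop
vertex -3.549 -1.279 -3.478
vertex -3.415 -3.209 -3.803
vertex -3.323 -1.726 -2.823
endloop
endfacet
facet normal 0.051 0.833 0.551
outer loop
vertex -3.549 -1.279 -3.478
vertex -3.323 -1.726 -2.823
vertex -2.614 -1.408 -3.37
endloop
endfacet
facet normal -0.052 -0.833 -0.550
outer loop
vertex -3.415 -3.209 -3.803
vertex -2.706 -2.892 -4.35
vertex -2.655 -3.417 -3.56
endloop
endfacet
facet normal -0.384 -0.492 0.781
outer loop
vertex -3.415 -3.209 -3.803
vertex -2.655 -3.417 -3.56
vertex -3.323 -1.726 -2.823
endloop
endfacet
facet normal -0.384 -0.492 0.781
outer loop
vertex -3.323 -1.726 -2.823
vertex -2.655 -3.417 -3.56
vertex -2.564 -1.933 -2.58
endloop
endfacet
facet normal 0.051 0.833 0.551
outer loop
vertex -3.323 -1.726 -2.823
vertex -2.564 -1.933 -2.58
vertex -2.614 -1.408 -3.37
endloop
endfacet
facet normal -0.051 -0.833 -0.551
outer loop
vertex -2.655 -3.417 -3.56
vertex -2.706 -2.892 -4.35
vertex -1.933 -3.229 -3.911
endloop
endfacet
facet normal 0.480 -0.504 0.718
outer loop
vertex -2.655 -3.417 -3.56
vertex -1.933 -3.229 -3.911
vertex -2.564 -1.933 -2.58
endloop
endfacet
facet normal 0.480 -0.504 0.718
outer loop
vertex -2.564 -1.933 -2.58
vertex -1.933 -3.229 -3.911
vertex -1.842 -1.746 -2.932
endloop
endfacet
facet normal 0.053 0.833 0.550
outer loop
vertex -2.564 -1.933 -2.58
vertex -1.842 -1.746 -2.932
vertex -2.614 -1.408 -3.37
endloop
endfacet
facet normal -0.051 -0.833 -0.550
outer loop
vertex -1.933 -3.229 -3.911
vertex -2.706 -2.892 -4.35
vertex -1.793 -2.787 -4.593
endloop
endfacet
facet normal 0.984 -0.136 0.114
outer loop
vertex -1.933 -3.229 -3.911
vertex -1.793 -2.787 -4.593
vertex -1.842 -1.746 -2.932
endloop
endfacet
facet normal 0.984 -0.136 0.114
outer loop
vertex -1.842 -1.746 -2.932
vertex -1.793 -2.787 -4.593
vertex -1.702 -1.304 -3.613
endloop
endfacet
facet normal 0.052 0.833 0.551
outer loop
vertex -1.842 -1.746 -2.932
vertex -1.702 -1.304 -3.613
vertex -2.614 -1.408 -3.37
endloop
endfacet
facet normal -0.787 0.244 -0.568
outer loop
vertex -4.574 -0.374 0.998
vertex -4.123 1.264 1.076
vertex -4.061 -0.479 0.242
endloop
endfacet
facet normal -0.266 -0.963 -0.047
outer loop
vertex -3.337 -0.704 0.764
vertex -4.574 -0.374 0.998
vertex -4.061 -0.479 0.242
endloop
endfacet
facet normal -0.786 0.244 -0.568
outer loop
vertex -4.061 -0.479 0.242
vertex -4.123 1.264 1.076
vertex -3.609 1.158 0.32
endloop
endfacet
facet normal 0.557 -0.115 -0.822
outer loop
vertex -3.609 1.158 0.32
vertex -3.337 -0.704 0.764
vertex -4.061 -0.479 0.242
endloop
endfacet
facet normal -0.557 0.114 0.822
outer loop
vertex -4.574 -0.374 0.998
vertex -3.399 1.039 1.598
vertex -4.123 1.264 1.076
endloop
endfacet
facet normal -0.266 -0.963 -0.045
outer loop
vertex -3.851 -0.598 1.52
vertex -4.574 -0.374 0.998
vertex -3.337 -0.704 0.764
endloop
endfacet
facet normal -0.558 0.115 0.822
outer loop
vertex -3.851 -0.598 1.52
vertex -3.399 1.039 1.598
vertex -4.574 -0.374 0.998
endloop
endfacet
facet normal 0.266 0.963 0.046
outer loop
vertex -4.123 1.264 1.076
vertex -3.399 1.039 1.598
vertex -3.609 1.158 0.32
endloop
endfacet
facet normal 0.558 -0.114 -0.822
outer loop
vertex -2.886 0.934 0.842
vertex -3.337 -0.704 0.764
vertex -3.609 1.158 0.32
endloop
endfacet
facet normal 0.265 0.963 0.046
outer loop
vertex -3.609 1.158 0.32
vertex -3.399 1.039 1.598
vertex -2.886 0.934 0.842
endloop
endfacet
facet normal 0.786 -0.243 0.568
outer loop
vertex -2.886 0.934 0.842
vertex -3.851 -0.598 1.52
vertex -3.337 -0.704 0.764
endloop
endfacet
facet normal 0.786 -0.244 0.567
outer loop
vertex -3.399 1.039 1.598
vertex -3.851 -0.598 1.52
vertex -2.886 0.934 0.842
endloop
endfacet

endsolid


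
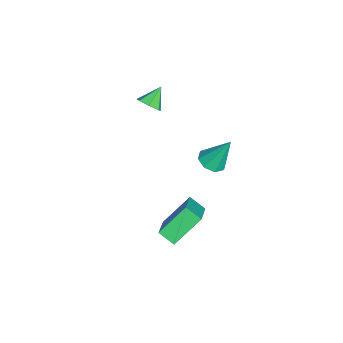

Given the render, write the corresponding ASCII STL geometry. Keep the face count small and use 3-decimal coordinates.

solid 
facet normal 0.671 -0.409 -0.619
outer loop
vertex -2.373 -1.305 2.893
vertex -2.838 -1.393 2.447
vertex -2.448 -0.879 2.53
endloop
endfacet
facet normal 0.343 0.644 0.684
outer loop
vertex -2.373 -1.305 2.893
vertex -2.448 -0.879 2.53
vertex -3.602 -0.927 3.153
endloop
endfacet
facet normal 0.671 -0.409 -0.619
outer loop
vertex -2.448 -0.879 2.53
vertex -2.838 -1.393 2.447
vertex -2.817 -0.841 2.105
endloop
endfacet
facet normal 0.005 0.996 0.085
outer loop
vertex -2.448 -0.879 2.53
vertex -2.817 -0.841 2.105
vertex -3.602 -0.927 3.153
endloop
endfacet
facet normal 0.671 -0.409 -0.619
outer loop
vertex -2.817 -0.841 2.105
vertex -2.838 -1.393 2.447
vertex -3.201 -1.218 1.938
endloop
endfacet
facet normal -0.567 0.739 -0.364
outer loop
vertex -2.817 -0.841 2.105
vertex -3.201 -1.218 1.938
vertex -3.602 -0.927 3.153
endloop
endfacet
facet normal 0.671 -0.409 -0.619
outer loop
vertex -3.201 -1.218 1.938
vertex -2.838 -1.393 2.447
vertex -3.312 -1.727 2.154
endloop
endfacet
facet normal -0.943 0.067 -0.327
outer loop
vertex -3.201 -1.218 1.938
vertex -3.312 -1.727 2.154
vertex -3.602 -0.927 3.153
endloop
endfacet
facet normal 0.670 -0.408 -0.620
outer loop
vertex -3.312 -1.727 2.154
vertex -2.838 -1.393 2.447
vertex -3.065 -1.985 2.591
endloop
endfacet
facet normal -0.839 -0.516 0.170
outer loop
vertex -3.312 -1.727 2.154
vertex -3.065 -1.985 2.591
vertex -3.602 -0.927 3.153
endloop
endfacet
facet normal 0.671 -0.408 -0.619
outer loop
vertex -3.065 -1.985 2.591
vertex -2.838 -1.393 2.447
vertex -2.647 -1.796 2.92
endloop
endfacet
facet normal -0.334 -0.569 0.751
outer loop
vertex -3.065 -1.985 2.591
vertex -2.647 -1.796 2.92
vertex -3.602 -0.927 3.153
endloop
endfacet
facet normal 0.671 -0.408 -0.619
outer loop
vertex -2.647 -1.796 2.92
vertex -2.838 -1.393 2.447
vertex -2.373 -1.305 2.893
endloop
endfacet
facet normal 0.191 -0.053 0.980
outer loop
vertex -2.647 -1.796 2.92
vertex -2.373 -1.305 2.893
vertex -3.602 -0.927 3.153
endloop
endfacet
facet normal -0.844 -0.015 -0.537
outer loop
vertex 0.444 0.961 -0.835
vertex 0.731 1.696 -1.307
vertex 1.248 -0.144 -2.067
endloop
endfacet
facet normal -0.312 -0.799 0.513
outer loop
vertex 2.809 -0.116 -1.073
vertex 0.444 0.961 -0.835
vertex 1.248 -0.144 -2.067
endloop
endfacet
facet normal -0.843 -0.015 -0.538
outer loop
vertex 1.248 -0.144 -2.067
vertex 0.731 1.696 -1.307
vertex 1.536 0.591 -2.539
endloop
endfacet
facet normal 0.437 -0.601 -0.669
outer loop
vertex 1.536 0.591 -2.539
vertex 2.809 -0.116 -1.073
vertex 1.248 -0.144 -2.067
endloop
endfacet
facet normal -0.437 0.601 0.669
outer loop
vertex 0.444 0.961 -0.835
vertex 2.292 1.724 -0.313
vertex 0.731 1.696 -1.307
endloop
endfacet
facet normal -0.312 -0.800 0.513
outer loop
vertex 2.004 0.989 0.159
vertex 0.444 0.961 -0.835
vertex 2.809 -0.116 -1.073
endloop
endfacet
facet normal -0.437 0.601 0.669
outer loop
vertex 2.004 0.989 0.159
vertex 2.292 1.724 -0.313
vertex 0.444 0.961 -0.835
endloop
endfacet
facet normal 0.312 0.800 -0.513
outer loop
vertex 0.731 1.696 -1.307
vertex 2.292 1.724 -0.313
vertex 1.536 0.591 -2.539
endloop
endfacet
facet normal 0.437 -0.601 -0.669
outer loop
vertex 3.096 0.619 -1.545
vertex 2.809 -0.116 -1.073
vertex 1.536 0.591 -2.539
endloop
endfacet
facet normal 0.313 0.799 -0.513
outer loop
vertex 1.536 0.591 -2.539
vertex 2.292 1.724 -0.313
vertex 3.096 0.619 -1.545
endloop
endfacet
facet normal 0.843 0.016 0.537
outer loop
vertex 3.096 0.619 -1.545
vertex 2.004 0.989 0.159
vertex 2.809 -0.116 -1.073
endloop
endfacet
facet normal 0.843 0.015 0.537
outer loop
vertex 2.292 1.724 -0.313
vertex 2.004 0.989 0.159
vertex 3.096 0.619 -1.545
endloop
endfacet
facet normal -0.010 -0.460 -0.888
outer loop
vertex -3.086 1.682 -2.695
vertex -3.801 1.455 -2.569
vertex -3.479 2.065 -2.889
endloop
endfacet
facet normal 0.695 0.719 0.011
outer loop
vertex -3.086 1.682 -2.695
vertex -3.479 2.065 -2.889
vertex -3.779 2.325 -0.891
endloop
endfacet
facet normal -0.011 -0.460 -0.888
outer loop
vertex -3.479 2.065 -2.889
vertex -3.801 1.455 -2.569
vertex -4.06 2.091 -2.895
endloop
endfacet
facet normal 0.046 0.991 -0.122
outer loop
vertex -3.479 2.065 -2.889
vertex -4.06 2.091 -2.895
vertex -3.779 2.325 -0.891
endloop
endfacet
facet normal -0.012 -0.460 -0.888
outer loop
vertex -4.06 2.091 -2.895
vertex -3.801 1.455 -2.569
vertex -4.489 1.745 -2.71
endloop
endfacet
facet normal -0.628 0.778 -0.003
outer loop
vertex -4.06 2.091 -2.895
vertex -4.489 1.745 -2.71
vertex -3.779 2.325 -0.891
endloop
endfacet
facet normal -0.011 -0.459 -0.888
outer loop
vertex -4.489 1.745 -2.71
vertex -3.801 1.455 -2.569
vertex -4.515 1.229 -2.443
endloop
endfacet
facet normal -0.932 0.202 0.300
outer loop
vertex -4.489 1.745 -2.71
vertex -4.515 1.229 -2.443
vertex -3.779 2.325 -0.891
endloop
endfacet
facet normal -0.011 -0.461 -0.888
outer loop
vertex -4.515 1.229 -2.443
vertex -3.801 1.455 -2.569
vertex -4.122 0.846 -2.249
endloop
endfacet
facet normal -0.688 -0.398 0.607
outer loop
vertex -4.515 1.229 -2.443
vertex -4.122 0.846 -2.249
vertex -3.779 2.325 -0.891
endloop
endfacet
facet normal -0.011 -0.460 -0.888
outer loop
vertex -4.122 0.846 -2.249
vertex -3.801 1.455 -2.569
vertex -3.541 0.82 -2.243
endloop
endfacet
facet normal -0.038 -0.671 0.740
outer loop
vertex -4.122 0.846 -2.249
vertex -3.541 0.82 -2.243
vertex -3.779 2.325 -0.891
endloop
endfacet
facet normal -0.011 -0.460 -0.888
outer loop
vertex -3.541 0.82 -2.243
vertex -3.801 1.455 -2.569
vertex -3.112 1.166 -2.428
endloop
endfacet
facet normal 0.637 -0.457 0.621
outer loop
vertex -3.541 0.82 -2.243
vertex -3.112 1.166 -2.428
vertex -3.779 2.325 -0.891
endloop
endfacet
facet normal -0.011 -0.459 -0.888
outer loop
vertex -3.112 1.166 -2.428
vertex -3.801 1.455 -2.569
vertex -3.086 1.682 -2.695
endloop
endfacet
facet normal 0.940 0.118 0.319
outer loop
vertex -3.112 1.166 -2.428
vertex -3.086 1.682 -2.695
vertex -3.779 2.325 -0.891
endloop
endfacet

endsolid


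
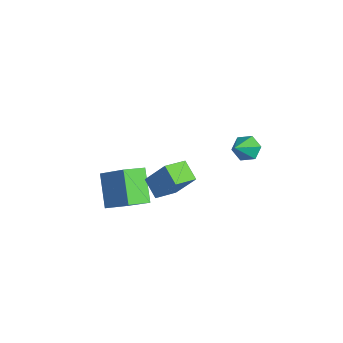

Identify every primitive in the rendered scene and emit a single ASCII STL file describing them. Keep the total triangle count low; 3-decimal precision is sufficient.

solid 
facet normal -0.399 0.577 -0.713
outer loop
vertex 1.909 3.804 1.799
vertex 1.314 3.735 2.076
vertex 1.707 4.233 2.259
endloop
endfacet
facet normal 0.940 0.322 0.113
outer loop
vertex 1.909 3.804 1.799
vertex 1.707 4.233 2.259
vertex 2.126 2.565 3.524
endloop
endfacet
facet normal -0.400 0.577 -0.712
outer loop
vertex 1.707 4.233 2.259
vertex 1.314 3.735 2.076
vertex 1.113 4.163 2.536
endloop
endfacet
facet normal 0.269 0.624 0.734
outer loop
vertex 1.707 4.233 2.259
vertex 1.113 4.163 2.536
vertex 2.126 2.565 3.524
endloop
endfacet
facet normal -0.400 0.577 -0.712
outer loop
vertex 1.113 4.163 2.536
vertex 1.314 3.735 2.076
vertex 0.719 3.666 2.354
endloop
endfacet
facet normal -0.562 0.147 0.814
outer loop
vertex 1.113 4.163 2.536
vertex 0.719 3.666 2.354
vertex 2.126 2.565 3.524
endloop
endfacet
facet normal -0.400 0.576 -0.713
outer loop
vertex 0.719 3.666 2.354
vertex 1.314 3.735 2.076
vertex 0.921 3.237 1.894
endloop
endfacet
facet normal -0.723 -0.634 0.273
outer loop
vertex 0.719 3.666 2.354
vertex 0.921 3.237 1.894
vertex 2.126 2.565 3.524
endloop
endfacet
facet normal -0.399 0.576 -0.714
outer loop
vertex 0.921 3.237 1.894
vertex 1.314 3.735 2.076
vertex 1.516 3.306 1.617
endloop
endfacet
facet normal -0.053 -0.936 -0.347
outer loop
vertex 0.921 3.237 1.894
vertex 1.516 3.306 1.617
vertex 2.126 2.565 3.524
endloop
endfacet
facet normal -0.399 0.576 -0.714
outer loop
vertex 1.516 3.306 1.617
vertex 1.314 3.735 2.076
vertex 1.909 3.804 1.799
endloop
endfacet
facet normal 0.779 -0.459 -0.427
outer loop
vertex 1.516 3.306 1.617
vertex 1.909 3.804 1.799
vertex 2.126 2.565 3.524
endloop
endfacet
facet normal -0.425 -0.383 -0.820
outer loop
vertex 1.177 -0.734 0.927
vertex 0.256 -0.694 1.386
vertex 1.009 0.383 0.492
endloop
endfacet
facet normal 0.894 -0.039 -0.446
outer loop
vertex 1.664 0.974 1.754
vertex 1.177 -0.734 0.927
vertex 1.009 0.383 0.492
endloop
endfacet
facet normal -0.425 -0.383 -0.820
outer loop
vertex 1.009 0.383 0.492
vertex 0.256 -0.694 1.386
vertex 0.088 0.423 0.951
endloop
endfacet
facet normal -0.139 0.923 -0.360
outer loop
vertex 0.088 0.423 0.951
vertex 1.664 0.974 1.754
vertex 1.009 0.383 0.492
endloop
endfacet
facet normal 0.139 -0.923 0.360
outer loop
vertex 1.177 -0.734 0.927
vertex 0.911 -0.103 2.648
vertex 0.256 -0.694 1.386
endloop
endfacet
facet normal 0.894 -0.039 -0.446
outer loop
vertex 1.832 -0.143 2.189
vertex 1.177 -0.734 0.927
vertex 1.664 0.974 1.754
endloop
endfacet
facet normal 0.139 -0.923 0.360
outer loop
vertex 1.832 -0.143 2.189
vertex 0.911 -0.103 2.648
vertex 1.177 -0.734 0.927
endloop
endfacet
facet normal -0.894 0.039 0.446
outer loop
vertex 0.256 -0.694 1.386
vertex 0.911 -0.103 2.648
vertex 0.088 0.423 0.951
endloop
endfacet
facet normal -0.139 0.923 -0.360
outer loop
vertex 0.743 1.014 2.213
vertex 1.664 0.974 1.754
vertex 0.088 0.423 0.951
endloop
endfacet
facet normal -0.894 0.039 0.446
outer loop
vertex 0.088 0.423 0.951
vertex 0.911 -0.103 2.648
vertex 0.743 1.014 2.213
endloop
endfacet
facet normal 0.425 0.383 0.820
outer loop
vertex 0.743 1.014 2.213
vertex 1.832 -0.143 2.189
vertex 1.664 0.974 1.754
endloop
endfacet
facet normal 0.425 0.383 0.820
outer loop
vertex 0.911 -0.103 2.648
vertex 1.832 -0.143 2.189
vertex 0.743 1.014 2.213
endloop
endfacet
facet normal -0.693 -0.197 -0.693
outer loop
vertex -3.916 -0.546 -2.263
vertex -3.828 0.512 -2.651
vertex -2.627 -1.072 -3.403
endloop
endfacet
facet normal -0.078 -0.936 0.343
outer loop
vertex -1.212 -0.672 -1.989
vertex -3.916 -0.546 -2.263
vertex -2.627 -1.072 -3.403
endloop
endfacet
facet normal -0.693 -0.196 -0.694
outer loop
vertex -2.627 -1.072 -3.403
vertex -3.828 0.512 -2.651
vertex -2.538 -0.015 -3.791
endloop
endfacet
facet normal 0.716 -0.293 -0.634
outer loop
vertex -2.538 -0.015 -3.791
vertex -1.212 -0.672 -1.989
vertex -2.627 -1.072 -3.403
endloop
endfacet
facet normal -0.716 0.292 0.634
outer loop
vertex -3.916 -0.546 -2.263
vertex -2.413 0.912 -1.237
vertex -3.828 0.512 -2.651
endloop
endfacet
facet normal -0.078 -0.936 0.344
outer loop
vertex -2.502 -0.145 -0.849
vertex -3.916 -0.546 -2.263
vertex -1.212 -0.672 -1.989
endloop
endfacet
facet normal -0.716 0.293 0.633
outer loop
vertex -2.502 -0.145 -0.849
vertex -2.413 0.912 -1.237
vertex -3.916 -0.546 -2.263
endloop
endfacet
facet normal 0.079 0.936 -0.344
outer loop
vertex -3.828 0.512 -2.651
vertex -2.413 0.912 -1.237
vertex -2.538 -0.015 -3.791
endloop
endfacet
facet normal 0.716 -0.292 -0.634
outer loop
vertex -1.124 0.386 -2.377
vertex -1.212 -0.672 -1.989
vertex -2.538 -0.015 -3.791
endloop
endfacet
facet normal 0.078 0.936 -0.344
outer loop
vertex -2.538 -0.015 -3.791
vertex -2.413 0.912 -1.237
vertex -1.124 0.386 -2.377
endloop
endfacet
facet normal 0.693 0.197 0.693
outer loop
vertex -1.124 0.386 -2.377
vertex -2.502 -0.145 -0.849
vertex -1.212 -0.672 -1.989
endloop
endfacet
facet normal 0.693 0.196 0.693
outer loop
vertex -2.413 0.912 -1.237
vertex -2.502 -0.145 -0.849
vertex -1.124 0.386 -2.377
endloop
endfacet

endsolid


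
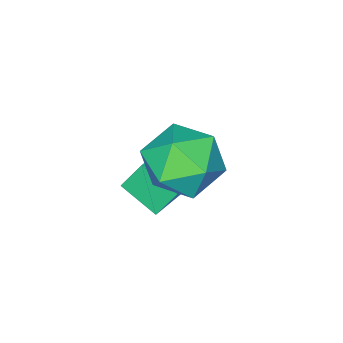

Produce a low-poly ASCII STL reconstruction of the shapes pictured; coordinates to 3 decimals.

solid 
facet normal -0.364 0.376 0.852
outer loop
vertex 3.591 0.669 2.384
vertex 3.431 1.85 1.795
vertex 1.624 0.106 1.791
endloop
endfacet
facet normal 0.121 -0.889 0.443
outer loop
vertex 2.029 -0.31 0.845
vertex 3.591 0.669 2.384
vertex 1.624 0.106 1.791
endloop
endfacet
facet normal -0.365 0.376 0.852
outer loop
vertex 1.624 0.106 1.791
vertex 3.431 1.85 1.795
vertex 1.464 1.288 1.201
endloop
endfacet
facet normal -0.923 -0.264 -0.279
outer loop
vertex 1.464 1.288 1.201
vertex 2.029 -0.31 0.845
vertex 1.624 0.106 1.791
endloop
endfacet
facet normal 0.923 0.264 0.279
outer loop
vertex 3.591 0.669 2.384
vertex 3.836 1.434 0.849
vertex 3.431 1.85 1.795
endloop
endfacet
facet normal 0.120 -0.888 0.443
outer loop
vertex 3.996 0.252 1.439
vertex 3.591 0.669 2.384
vertex 2.029 -0.31 0.845
endloop
endfacet
facet normal 0.923 0.264 0.279
outer loop
vertex 3.996 0.252 1.439
vertex 3.836 1.434 0.849
vertex 3.591 0.669 2.384
endloop
endfacet
facet normal -0.120 0.889 -0.442
outer loop
vertex 3.431 1.85 1.795
vertex 3.836 1.434 0.849
vertex 1.464 1.288 1.201
endloop
endfacet
facet normal -0.923 -0.264 -0.279
outer loop
vertex 1.869 0.871 0.256
vertex 2.029 -0.31 0.845
vertex 1.464 1.288 1.201
endloop
endfacet
facet normal -0.120 0.888 -0.444
outer loop
vertex 1.464 1.288 1.201
vertex 3.836 1.434 0.849
vertex 1.869 0.871 0.256
endloop
endfacet
facet normal 0.365 -0.376 -0.852
outer loop
vertex 1.869 0.871 0.256
vertex 3.996 0.252 1.439
vertex 2.029 -0.31 0.845
endloop
endfacet
facet normal 0.364 -0.376 -0.852
outer loop
vertex 3.836 1.434 0.849
vertex 3.996 0.252 1.439
vertex 1.869 0.871 0.256
endloop
endfacet
facet normal -0.259 -0.122 0.958
outer loop
vertex 2.854 2.62 4.508
vertex 3.127 1.412 4.428
vertex 4.001 2.224 4.768
endloop
endfacet
facet normal -0.007 0.535 0.845
outer loop
vertex 2.854 2.62 4.508
vertex 4.001 2.224 4.768
vertex 3.837 3.262 4.109
endloop
endfacet
facet normal -0.411 0.844 0.344
outer loop
vertex 2.854 2.62 4.508
vertex 3.837 3.262 4.109
vertex 2.862 3.092 3.361
endloop
endfacet
facet normal -0.914 0.376 0.149
outer loop
vertex 2.854 2.62 4.508
vertex 2.862 3.092 3.361
vertex 2.423 1.948 3.558
endloop
endfacet
facet normal -0.820 -0.220 0.528
outer loop
vertex 2.854 2.62 4.508
vertex 2.423 1.948 3.558
vertex 3.127 1.412 4.428
endloop
endfacet
facet normal 0.656 0.476 0.586
outer loop
vertex 3.837 3.262 4.109
vertex 4.001 2.224 4.768
vertex 4.717 2.452 3.782
endloop
endfacet
facet normal 0.247 -0.588 0.770
outer loop
vertex 4.001 2.224 4.768
vertex 3.127 1.412 4.428
vertex 4.278 1.308 3.979
endloop
endfacet
facet normal -0.660 -0.747 0.074
outer loop
vertex 3.127 1.412 4.428
vertex 2.423 1.948 3.558
vertex 3.303 1.138 3.231
endloop
endfacet
facet normal -0.813 0.219 -0.540
outer loop
vertex 2.423 1.948 3.558
vertex 2.862 3.092 3.361
vertex 3.139 2.176 2.572
endloop
endfacet
facet normal 0.001 0.975 -0.223
outer loop
vertex 2.862 3.092 3.361
vertex 3.837 3.262 4.109
vertex 4.013 2.988 2.912
endloop
endfacet
facet normal 0.914 -0.376 -0.149
outer loop
vertex 4.286 1.78 2.832
vertex 4.717 2.452 3.782
vertex 4.278 1.308 3.979
endloop
endfacet
facet normal 0.411 -0.844 -0.344
outer loop
vertex 4.286 1.78 2.832
vertex 4.278 1.308 3.979
vertex 3.303 1.138 3.231
endloop
endfacet
facet normal 0.007 -0.535 -0.845
outer loop
vertex 4.286 1.78 2.832
vertex 3.303 1.138 3.231
vertex 3.139 2.176 2.572
endloop
endfacet
facet normal 0.259 0.122 -0.958
outer loop
vertex 4.286 1.78 2.832
vertex 3.139 2.176 2.572
vertex 4.013 2.988 2.912
endloop
endfacet
facet normal 0.820 0.220 -0.528
outer loop
vertex 4.286 1.78 2.832
vertex 4.013 2.988 2.912
vertex 4.717 2.452 3.782
endloop
endfacet
facet normal 0.813 -0.219 0.540
outer loop
vertex 4.278 1.308 3.979
vertex 4.717 2.452 3.782
vertex 4.001 2.224 4.768
endloop
endfacet
facet normal -0.001 -0.975 0.223
outer loop
vertex 3.303 1.138 3.231
vertex 4.278 1.308 3.979
vertex 3.127 1.412 4.428
endloop
endfacet
facet normal -0.656 -0.476 -0.586
outer loop
vertex 3.139 2.176 2.572
vertex 3.303 1.138 3.231
vertex 2.423 1.948 3.558
endloop
endfacet
facet normal -0.247 0.588 -0.770
outer loop
vertex 4.013 2.988 2.912
vertex 3.139 2.176 2.572
vertex 2.862 3.092 3.361
endloop
endfacet
facet normal 0.660 0.747 -0.074
outer loop
vertex 4.717 2.452 3.782
vertex 4.013 2.988 2.912
vertex 3.837 3.262 4.109
endloop
endfacet

endsolid


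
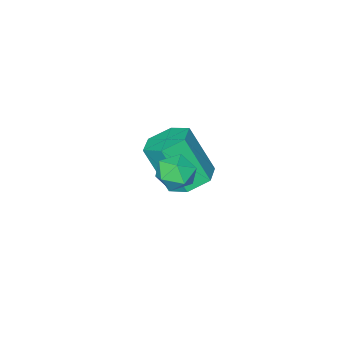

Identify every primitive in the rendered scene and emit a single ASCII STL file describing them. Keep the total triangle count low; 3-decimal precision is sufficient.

solid 
facet normal -0.194 0.429 -0.882
outer loop
vertex -1.484 -0.077 -3.096
vertex -2.372 0.159 -2.786
vertex -1.632 0.772 -2.651
endloop
endfacet
facet normal 0.969 0.223 -0.104
outer loop
vertex -1.484 -0.077 -3.096
vertex -1.632 0.772 -2.651
vertex -1.06 -1.016 -1.163
endloop
endfacet
facet normal 0.969 0.223 -0.104
outer loop
vertex -1.06 -1.016 -1.163
vertex -1.632 0.772 -2.651
vertex -1.208 -0.167 -0.718
endloop
endfacet
facet normal 0.193 -0.429 0.883
outer loop
vertex -1.06 -1.016 -1.163
vertex -1.208 -0.167 -0.718
vertex -1.948 -0.779 -0.854
endloop
endfacet
facet normal -0.194 0.429 -0.882
outer loop
vertex -1.632 0.772 -2.651
vertex -2.372 0.159 -2.786
vertex -2.521 1.008 -2.341
endloop
endfacet
facet normal 0.351 0.870 0.346
outer loop
vertex -1.632 0.772 -2.651
vertex -2.521 1.008 -2.341
vertex -1.208 -0.167 -0.718
endloop
endfacet
facet normal 0.352 0.870 0.345
outer loop
vertex -1.208 -0.167 -0.718
vertex -2.521 1.008 -2.341
vertex -2.097 0.07 -0.409
endloop
endfacet
facet normal 0.192 -0.429 0.883
outer loop
vertex -1.208 -0.167 -0.718
vertex -2.097 0.07 -0.409
vertex -1.948 -0.779 -0.854
endloop
endfacet
facet normal -0.193 0.429 -0.883
outer loop
vertex -2.521 1.008 -2.341
vertex -2.372 0.159 -2.786
vertex -3.26 0.396 -2.477
endloop
endfacet
facet normal -0.617 0.646 0.449
outer loop
vertex -2.521 1.008 -2.341
vertex -3.26 0.396 -2.477
vertex -2.097 0.07 -0.409
endloop
endfacet
facet normal -0.618 0.646 0.449
outer loop
vertex -2.097 0.07 -0.409
vertex -3.26 0.396 -2.477
vertex -2.836 -0.543 -0.544
endloop
endfacet
facet normal 0.194 -0.428 0.882
outer loop
vertex -2.097 0.07 -0.409
vertex -2.836 -0.543 -0.544
vertex -1.948 -0.779 -0.854
endloop
endfacet
facet normal -0.193 0.429 -0.883
outer loop
vertex -3.26 0.396 -2.477
vertex -2.372 0.159 -2.786
vertex -3.112 -0.453 -2.922
endloop
endfacet
facet normal -0.969 -0.223 0.104
outer loop
vertex -3.26 0.396 -2.477
vertex -3.112 -0.453 -2.922
vertex -2.836 -0.543 -0.544
endloop
endfacet
facet normal -0.969 -0.223 0.104
outer loop
vertex -2.836 -0.543 -0.544
vertex -3.112 -0.453 -2.922
vertex -2.688 -1.392 -0.989
endloop
endfacet
facet normal 0.194 -0.429 0.882
outer loop
vertex -2.836 -0.543 -0.544
vertex -2.688 -1.392 -0.989
vertex -1.948 -0.779 -0.854
endloop
endfacet
facet normal -0.192 0.429 -0.883
outer loop
vertex -3.112 -0.453 -2.922
vertex -2.372 0.159 -2.786
vertex -2.223 -0.69 -3.231
endloop
endfacet
facet normal -0.352 -0.870 -0.345
outer loop
vertex -3.112 -0.453 -2.922
vertex -2.223 -0.69 -3.231
vertex -2.688 -1.392 -0.989
endloop
endfacet
facet normal -0.351 -0.870 -0.345
outer loop
vertex -2.688 -1.392 -0.989
vertex -2.223 -0.69 -3.231
vertex -1.799 -1.628 -1.299
endloop
endfacet
facet normal 0.194 -0.429 0.882
outer loop
vertex -2.688 -1.392 -0.989
vertex -1.799 -1.628 -1.299
vertex -1.948 -0.779 -0.854
endloop
endfacet
facet normal -0.194 0.428 -0.882
outer loop
vertex -2.223 -0.69 -3.231
vertex -2.372 0.159 -2.786
vertex -1.484 -0.077 -3.096
endloop
endfacet
facet normal 0.618 -0.646 -0.449
outer loop
vertex -2.223 -0.69 -3.231
vertex -1.484 -0.077 -3.096
vertex -1.799 -1.628 -1.299
endloop
endfacet
facet normal 0.617 -0.646 -0.449
outer loop
vertex -1.799 -1.628 -1.299
vertex -1.484 -0.077 -3.096
vertex -1.06 -1.016 -1.163
endloop
endfacet
facet normal 0.193 -0.429 0.883
outer loop
vertex -1.799 -1.628 -1.299
vertex -1.06 -1.016 -1.163
vertex -1.948 -0.779 -0.854
endloop
endfacet
facet normal -0.022 0.848 0.530
outer loop
vertex 1.41 4.193 1.854
vertex 0.719 3.991 2.149
vertex 1.373 3.781 2.512
endloop
endfacet
facet normal 0.649 0.628 0.430
outer loop
vertex 1.41 4.193 1.854
vertex 1.373 3.781 2.512
vertex 1.903 3.603 1.971
endloop
endfacet
facet normal 0.764 0.584 -0.274
outer loop
vertex 1.41 4.193 1.854
vertex 1.903 3.603 1.971
vertex 1.575 3.704 1.272
endloop
endfacet
facet normal 0.164 0.778 -0.607
outer loop
vertex 1.41 4.193 1.854
vertex 1.575 3.704 1.272
vertex 0.844 3.944 1.382
endloop
endfacet
facet normal -0.322 0.940 -0.110
outer loop
vertex 1.41 4.193 1.854
vertex 0.844 3.944 1.382
vertex 0.719 3.991 2.149
endloop
endfacet
facet normal 0.709 -0.028 0.704
outer loop
vertex 1.903 3.603 1.971
vertex 1.373 3.781 2.512
vertex 1.516 3.036 2.338
endloop
endfacet
facet normal -0.376 0.328 0.867
outer loop
vertex 1.373 3.781 2.512
vertex 0.719 3.991 2.149
vertex 0.785 3.276 2.448
endloop
endfacet
facet normal -0.862 0.478 -0.170
outer loop
vertex 0.719 3.991 2.149
vertex 0.844 3.944 1.382
vertex 0.457 3.377 1.749
endloop
endfacet
facet normal -0.077 0.213 -0.974
outer loop
vertex 0.844 3.944 1.382
vertex 1.575 3.704 1.272
vertex 0.987 3.199 1.208
endloop
endfacet
facet normal 0.895 -0.099 -0.434
outer loop
vertex 1.575 3.704 1.272
vertex 1.903 3.603 1.971
vertex 1.641 2.989 1.571
endloop
endfacet
facet normal -0.164 -0.778 0.607
outer loop
vertex 0.95 2.787 1.866
vertex 1.516 3.036 2.338
vertex 0.785 3.276 2.448
endloop
endfacet
facet normal -0.764 -0.584 0.274
outer loop
vertex 0.95 2.787 1.866
vertex 0.785 3.276 2.448
vertex 0.457 3.377 1.749
endloop
endfacet
facet normal -0.649 -0.628 -0.430
outer loop
vertex 0.95 2.787 1.866
vertex 0.457 3.377 1.749
vertex 0.987 3.199 1.208
endloop
endfacet
facet normal 0.022 -0.848 -0.530
outer loop
vertex 0.95 2.787 1.866
vertex 0.987 3.199 1.208
vertex 1.641 2.989 1.571
endloop
endfacet
facet normal 0.322 -0.940 0.110
outer loop
vertex 0.95 2.787 1.866
vertex 1.641 2.989 1.571
vertex 1.516 3.036 2.338
endloop
endfacet
facet normal 0.077 -0.213 0.974
outer loop
vertex 0.785 3.276 2.448
vertex 1.516 3.036 2.338
vertex 1.373 3.781 2.512
endloop
endfacet
facet normal -0.895 0.099 0.434
outer loop
vertex 0.457 3.377 1.749
vertex 0.785 3.276 2.448
vertex 0.719 3.991 2.149
endloop
endfacet
facet normal -0.709 0.028 -0.704
outer loop
vertex 0.987 3.199 1.208
vertex 0.457 3.377 1.749
vertex 0.844 3.944 1.382
endloop
endfacet
facet normal 0.376 -0.328 -0.867
outer loop
vertex 1.641 2.989 1.571
vertex 0.987 3.199 1.208
vertex 1.575 3.704 1.272
endloop
endfacet
facet normal 0.862 -0.478 0.170
outer loop
vertex 1.516 3.036 2.338
vertex 1.641 2.989 1.571
vertex 1.903 3.603 1.971
endloop
endfacet

endsolid


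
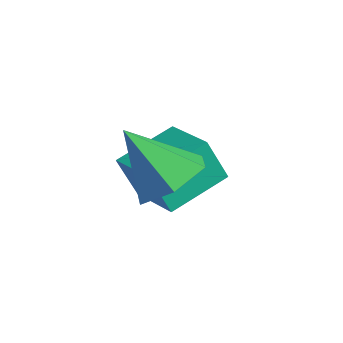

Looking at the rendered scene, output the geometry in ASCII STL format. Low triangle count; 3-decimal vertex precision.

solid 
facet normal -0.977 -0.130 -0.166
outer loop
vertex 0.142 0.775 -3.094
vertex -0.17 2.36 -2.502
vertex 0.285 1.259 -4.314
endloop
endfacet
facet normal 0.182 -0.921 -0.344
outer loop
vertex 1.79 1.46 -4.058
vertex 0.142 0.775 -3.094
vertex 0.285 1.259 -4.314
endloop
endfacet
facet normal -0.977 -0.130 -0.166
outer loop
vertex 0.285 1.259 -4.314
vertex -0.17 2.36 -2.502
vertex -0.027 2.843 -3.722
endloop
endfacet
facet normal 0.108 0.367 -0.924
outer loop
vertex -0.027 2.843 -3.722
vertex 1.79 1.46 -4.058
vertex 0.285 1.259 -4.314
endloop
endfacet
facet normal -0.108 -0.366 0.924
outer loop
vertex 0.142 0.775 -3.094
vertex 1.335 2.561 -2.246
vertex -0.17 2.36 -2.502
endloop
endfacet
facet normal 0.182 -0.921 -0.343
outer loop
vertex 1.647 0.977 -2.838
vertex 0.142 0.775 -3.094
vertex 1.79 1.46 -4.058
endloop
endfacet
facet normal -0.108 -0.367 0.924
outer loop
vertex 1.647 0.977 -2.838
vertex 1.335 2.561 -2.246
vertex 0.142 0.775 -3.094
endloop
endfacet
facet normal -0.181 0.921 0.344
outer loop
vertex -0.17 2.36 -2.502
vertex 1.335 2.561 -2.246
vertex -0.027 2.843 -3.722
endloop
endfacet
facet normal 0.108 0.366 -0.924
outer loop
vertex 1.478 3.045 -3.466
vertex 1.79 1.46 -4.058
vertex -0.027 2.843 -3.722
endloop
endfacet
facet normal -0.182 0.921 0.344
outer loop
vertex -0.027 2.843 -3.722
vertex 1.335 2.561 -2.246
vertex 1.478 3.045 -3.466
endloop
endfacet
facet normal 0.977 0.130 0.166
outer loop
vertex 1.478 3.045 -3.466
vertex 1.647 0.977 -2.838
vertex 1.79 1.46 -4.058
endloop
endfacet
facet normal 0.977 0.130 0.166
outer loop
vertex 1.335 2.561 -2.246
vertex 1.647 0.977 -2.838
vertex 1.478 3.045 -3.466
endloop
endfacet
facet normal 0.402 0.465 -0.789
outer loop
vertex 3.634 0.714 -2.032
vertex 2.712 1.059 -2.299
vertex 3.301 1.609 -1.674
endloop
endfacet
facet normal 0.590 -0.101 0.801
outer loop
vertex 3.634 0.714 -2.032
vertex 3.301 1.609 -1.674
vertex 1.988 0.221 -0.881
endloop
endfacet
facet normal 0.402 0.465 -0.789
outer loop
vertex 3.301 1.609 -1.674
vertex 2.712 1.059 -2.299
vertex 2.379 1.954 -1.941
endloop
endfacet
facet normal -0.047 0.529 0.847
outer loop
vertex 3.301 1.609 -1.674
vertex 2.379 1.954 -1.941
vertex 1.988 0.221 -0.881
endloop
endfacet
facet normal 0.403 0.465 -0.788
outer loop
vertex 2.379 1.954 -1.941
vertex 2.712 1.059 -2.299
vertex 1.79 1.404 -2.567
endloop
endfacet
facet normal -0.815 0.425 0.394
outer loop
vertex 2.379 1.954 -1.941
vertex 1.79 1.404 -2.567
vertex 1.988 0.221 -0.881
endloop
endfacet
facet normal 0.403 0.465 -0.788
outer loop
vertex 1.79 1.404 -2.567
vertex 2.712 1.059 -2.299
vertex 2.123 0.509 -2.925
endloop
endfacet
facet normal -0.945 -0.309 -0.106
outer loop
vertex 1.79 1.404 -2.567
vertex 2.123 0.509 -2.925
vertex 1.988 0.221 -0.881
endloop
endfacet
facet normal 0.403 0.466 -0.788
outer loop
vertex 2.123 0.509 -2.925
vertex 2.712 1.059 -2.299
vertex 3.045 0.164 -2.658
endloop
endfacet
facet normal -0.307 -0.939 -0.153
outer loop
vertex 2.123 0.509 -2.925
vertex 3.045 0.164 -2.658
vertex 1.988 0.221 -0.881
endloop
endfacet
facet normal 0.403 0.466 -0.788
outer loop
vertex 3.045 0.164 -2.658
vertex 2.712 1.059 -2.299
vertex 3.634 0.714 -2.032
endloop
endfacet
facet normal 0.460 -0.835 0.301
outer loop
vertex 3.045 0.164 -2.658
vertex 3.634 0.714 -2.032
vertex 1.988 0.221 -0.881
endloop
endfacet

endsolid


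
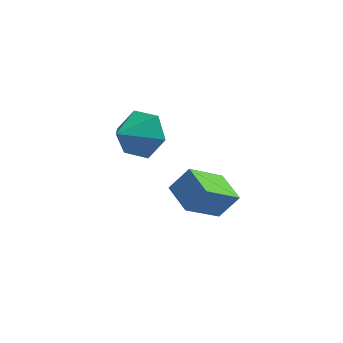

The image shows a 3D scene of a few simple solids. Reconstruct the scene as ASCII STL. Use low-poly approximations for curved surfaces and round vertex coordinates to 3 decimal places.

solid 
facet normal 0.295 0.868 -0.400
outer loop
vertex 1.28 -0.21 1.927
vertex 0.749 -0.434 1.05
vertex 0.278 0.086 1.831
endloop
endfacet
facet normal -0.137 -0.145 0.980
outer loop
vertex 1.28 -0.21 1.927
vertex 0.278 0.086 1.831
vertex 0.351 -1.606 1.59
endloop
endfacet
facet normal 0.294 0.868 -0.400
outer loop
vertex 0.278 0.086 1.831
vertex 0.749 -0.434 1.05
vertex -0.254 -0.138 0.954
endloop
endfacet
facet normal -0.837 -0.112 0.536
outer loop
vertex 0.278 0.086 1.831
vertex -0.254 -0.138 0.954
vertex 0.351 -1.606 1.59
endloop
endfacet
facet normal 0.294 0.868 -0.400
outer loop
vertex -0.254 -0.138 0.954
vertex 0.749 -0.434 1.05
vertex 0.217 -0.658 0.173
endloop
endfacet
facet normal -0.864 -0.452 -0.221
outer loop
vertex -0.254 -0.138 0.954
vertex 0.217 -0.658 0.173
vertex 0.351 -1.606 1.59
endloop
endfacet
facet normal 0.294 0.868 -0.400
outer loop
vertex 0.217 -0.658 0.173
vertex 0.749 -0.434 1.05
vertex 1.22 -0.954 0.269
endloop
endfacet
facet normal -0.192 -0.824 -0.533
outer loop
vertex 0.217 -0.658 0.173
vertex 1.22 -0.954 0.269
vertex 0.351 -1.606 1.59
endloop
endfacet
facet normal 0.294 0.868 -0.400
outer loop
vertex 1.22 -0.954 0.269
vertex 0.749 -0.434 1.05
vertex 1.752 -0.73 1.146
endloop
endfacet
facet normal 0.508 -0.857 -0.089
outer loop
vertex 1.22 -0.954 0.269
vertex 1.752 -0.73 1.146
vertex 0.351 -1.606 1.59
endloop
endfacet
facet normal 0.294 0.868 -0.400
outer loop
vertex 1.752 -0.73 1.146
vertex 0.749 -0.434 1.05
vertex 1.28 -0.21 1.927
endloop
endfacet
facet normal 0.535 -0.517 0.668
outer loop
vertex 1.752 -0.73 1.146
vertex 1.28 -0.21 1.927
vertex 0.351 -1.606 1.59
endloop
endfacet
facet normal -0.712 0.630 0.310
outer loop
vertex 1.698 1.559 -1.533
vertex 2.452 2.855 -2.435
vertex 1.039 1.281 -2.484
endloop
endfacet
facet normal -0.431 -0.741 0.515
outer loop
vertex 2.008 0.425 -2.905
vertex 1.698 1.559 -1.533
vertex 1.039 1.281 -2.484
endloop
endfacet
facet normal -0.712 0.630 0.310
outer loop
vertex 1.039 1.281 -2.484
vertex 2.452 2.855 -2.435
vertex 1.793 2.577 -3.386
endloop
endfacet
facet normal -0.554 -0.234 -0.799
outer loop
vertex 1.793 2.577 -3.386
vertex 2.008 0.425 -2.905
vertex 1.039 1.281 -2.484
endloop
endfacet
facet normal 0.554 0.234 0.799
outer loop
vertex 1.698 1.559 -1.533
vertex 3.421 1.999 -2.856
vertex 2.452 2.855 -2.435
endloop
endfacet
facet normal -0.431 -0.741 0.515
outer loop
vertex 2.667 0.703 -1.954
vertex 1.698 1.559 -1.533
vertex 2.008 0.425 -2.905
endloop
endfacet
facet normal 0.554 0.234 0.799
outer loop
vertex 2.667 0.703 -1.954
vertex 3.421 1.999 -2.856
vertex 1.698 1.559 -1.533
endloop
endfacet
facet normal 0.431 0.741 -0.515
outer loop
vertex 2.452 2.855 -2.435
vertex 3.421 1.999 -2.856
vertex 1.793 2.577 -3.386
endloop
endfacet
facet normal -0.554 -0.234 -0.799
outer loop
vertex 2.762 1.721 -3.807
vertex 2.008 0.425 -2.905
vertex 1.793 2.577 -3.386
endloop
endfacet
facet normal 0.431 0.741 -0.515
outer loop
vertex 1.793 2.577 -3.386
vertex 3.421 1.999 -2.856
vertex 2.762 1.721 -3.807
endloop
endfacet
facet normal 0.712 -0.630 -0.310
outer loop
vertex 2.762 1.721 -3.807
vertex 2.667 0.703 -1.954
vertex 2.008 0.425 -2.905
endloop
endfacet
facet normal 0.712 -0.630 -0.310
outer loop
vertex 3.421 1.999 -2.856
vertex 2.667 0.703 -1.954
vertex 2.762 1.721 -3.807
endloop
endfacet

endsolid
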